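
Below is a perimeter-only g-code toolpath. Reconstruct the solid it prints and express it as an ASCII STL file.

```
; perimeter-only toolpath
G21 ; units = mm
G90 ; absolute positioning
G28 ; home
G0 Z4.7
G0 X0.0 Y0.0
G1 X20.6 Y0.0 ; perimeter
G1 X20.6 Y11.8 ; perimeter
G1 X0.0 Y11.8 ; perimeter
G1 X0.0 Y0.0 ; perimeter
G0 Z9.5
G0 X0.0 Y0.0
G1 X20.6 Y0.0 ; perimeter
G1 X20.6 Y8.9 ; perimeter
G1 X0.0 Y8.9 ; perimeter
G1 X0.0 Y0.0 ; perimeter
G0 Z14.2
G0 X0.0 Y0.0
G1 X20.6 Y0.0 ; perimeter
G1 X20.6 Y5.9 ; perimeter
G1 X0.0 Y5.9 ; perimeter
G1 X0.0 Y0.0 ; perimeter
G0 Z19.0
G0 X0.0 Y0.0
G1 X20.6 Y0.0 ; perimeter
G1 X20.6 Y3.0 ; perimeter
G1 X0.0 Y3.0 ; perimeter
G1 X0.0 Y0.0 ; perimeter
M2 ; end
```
solid part
  facet normal 0.0000 0.0000 -1.0000
    outer loop
      vertex 20.6 14.8 0.0
      vertex 20.6 0.0 0.0
      vertex 0.0 0.0 0.0
    endloop
  endfacet
  facet normal 0.0000 0.0000 -1.0000
    outer loop
      vertex 0.0 14.8 0.0
      vertex 20.6 14.8 0.0
      vertex 0.0 0.0 0.0
    endloop
  endfacet
  facet normal 0.0000 -1.0000 0.0000
    outer loop
      vertex 0.0 0.0 0.0
      vertex 20.6 0.0 0.0
      vertex 20.6 0.0 23.7
    endloop
  endfacet
  facet normal 0.0000 -1.0000 0.0000
    outer loop
      vertex 0.0 0.0 0.0
      vertex 20.6 0.0 23.7
      vertex 0.0 0.0 23.7
    endloop
  endfacet
  facet normal 0.0000 0.8482 0.5297
    outer loop
      vertex 0.0 0.0 23.7
      vertex 20.6 0.0 23.7
      vertex 20.6 14.8 0.0
    endloop
  endfacet
  facet normal 0.0000 0.8482 0.5297
    outer loop
      vertex 0.0 0.0 23.7
      vertex 20.6 14.8 0.0
      vertex 0.0 14.8 0.0
    endloop
  endfacet
  facet normal -1.0000 0.0000 0.0000
    outer loop
      vertex 0.0 0.0 23.7
      vertex 0.0 14.8 0.0
      vertex 0.0 0.0 0.0
    endloop
  endfacet
  facet normal 1.0000 0.0000 0.0000
    outer loop
      vertex 20.6 0.0 0.0
      vertex 20.6 14.8 0.0
      vertex 20.6 0.0 23.7
    endloop
  endfacet
endsolid part

The G0 Z moves step by Δz≈4.7 mm. The G1 loops shrink linearly with z, so the solid tapers from its base footprint up to z≈23.7. Closing with a flat bottom cap and the tapered top and triangulating gives 8 facets — a wedge (ramp): 20.6 × 14.8 mm base, rising to 23.7 mm along the y=0 edge and sloping linearly to z=0 at y=14.8.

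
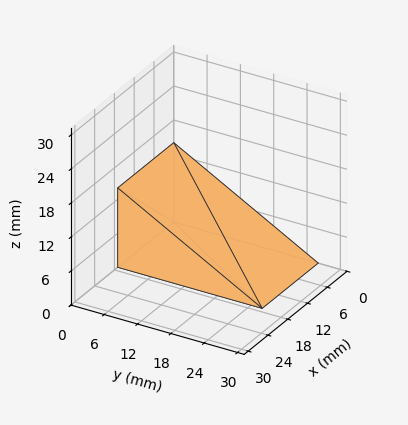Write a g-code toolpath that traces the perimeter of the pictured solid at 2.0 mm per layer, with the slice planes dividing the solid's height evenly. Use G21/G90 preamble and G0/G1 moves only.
Reading the render: the shape is a wedge (ramp): 17 × 26 mm base, rising to 14 mm along the y=0 edge and sloping linearly to z=0 at y=26 (dimensions read to the nearest mm from the axis ticks). For the g-code, the solid's height is divided into equal slices at the stated Δz and each level perimeter traced with G1 moves after a G0 lift.

; perimeter-only toolpath
G21 ; units = mm
G90 ; absolute positioning
G28 ; home
; layer 1
G0 Z2.0
G0 X0.0 Y0.0
G1 X17.0 Y0.0
G1 X17.0 Y22.3
G1 X0.0 Y22.3
G1 X0.0 Y0.0
; layer 2
G0 Z4.0
G0 X0.0 Y0.0
G1 X17.0 Y0.0
G1 X17.0 Y18.6
G1 X0.0 Y18.6
G1 X0.0 Y0.0
; layer 3
G0 Z6.0
G0 X0.0 Y0.0
G1 X17.0 Y0.0
G1 X17.0 Y14.9
G1 X0.0 Y14.9
G1 X0.0 Y0.0
; layer 4
G0 Z8.0
G0 X0.0 Y0.0
G1 X17.0 Y0.0
G1 X17.0 Y11.1
G1 X0.0 Y11.1
G1 X0.0 Y0.0
; layer 5
G0 Z10.0
G0 X0.0 Y0.0
G1 X17.0 Y0.0
G1 X17.0 Y7.4
G1 X0.0 Y7.4
G1 X0.0 Y0.0
; layer 6
G0 Z12.0
G0 X0.0 Y0.0
G1 X17.0 Y0.0
G1 X17.0 Y3.7
G1 X0.0 Y3.7
G1 X0.0 Y0.0
M2 ; end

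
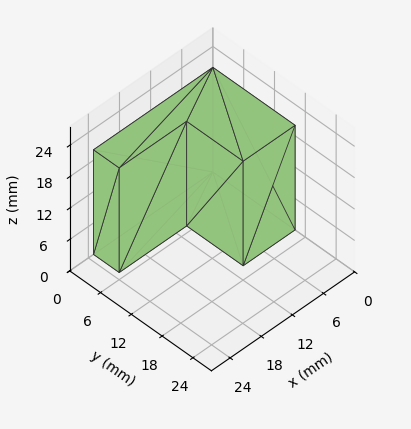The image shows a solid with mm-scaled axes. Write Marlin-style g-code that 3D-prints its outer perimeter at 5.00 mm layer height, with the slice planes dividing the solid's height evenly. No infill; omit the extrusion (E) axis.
Reading the render: the shape is an L-shaped prism: outer 23 × 16 mm, arm thicknesses ≈ 5 mm (horizontal) and 10 mm (vertical), extruded 20 mm in z (dimensions read to the nearest mm from the axis ticks). For the g-code, the solid's height is divided into equal slices at the stated Δz and each level perimeter traced with G1 moves after a G0 lift.

; perimeter-only toolpath
G21 ; units = mm
G90 ; absolute positioning
G28 ; home
; layer 1
G0 Z5.00
G0 X0.00 Y0.00
G1 X23.00 Y0.00
G1 X23.00 Y5.00
G1 X10.00 Y5.00
G1 X10.00 Y16.00
G1 X0.00 Y16.00
G1 X0.00 Y0.00
; layer 2
G0 Z10.00
G0 X0.00 Y0.00
G1 X23.00 Y0.00
G1 X23.00 Y5.00
G1 X10.00 Y5.00
G1 X10.00 Y16.00
G1 X0.00 Y16.00
G1 X0.00 Y0.00
; layer 3
G0 Z15.00
G0 X0.00 Y0.00
G1 X23.00 Y0.00
G1 X23.00 Y5.00
G1 X10.00 Y5.00
G1 X10.00 Y16.00
G1 X0.00 Y16.00
G1 X0.00 Y0.00
; layer 4
G0 Z20.00
G0 X0.00 Y0.00
G1 X23.00 Y0.00
G1 X23.00 Y5.00
G1 X10.00 Y5.00
G1 X10.00 Y16.00
G1 X0.00 Y16.00
G1 X0.00 Y0.00
M2 ; end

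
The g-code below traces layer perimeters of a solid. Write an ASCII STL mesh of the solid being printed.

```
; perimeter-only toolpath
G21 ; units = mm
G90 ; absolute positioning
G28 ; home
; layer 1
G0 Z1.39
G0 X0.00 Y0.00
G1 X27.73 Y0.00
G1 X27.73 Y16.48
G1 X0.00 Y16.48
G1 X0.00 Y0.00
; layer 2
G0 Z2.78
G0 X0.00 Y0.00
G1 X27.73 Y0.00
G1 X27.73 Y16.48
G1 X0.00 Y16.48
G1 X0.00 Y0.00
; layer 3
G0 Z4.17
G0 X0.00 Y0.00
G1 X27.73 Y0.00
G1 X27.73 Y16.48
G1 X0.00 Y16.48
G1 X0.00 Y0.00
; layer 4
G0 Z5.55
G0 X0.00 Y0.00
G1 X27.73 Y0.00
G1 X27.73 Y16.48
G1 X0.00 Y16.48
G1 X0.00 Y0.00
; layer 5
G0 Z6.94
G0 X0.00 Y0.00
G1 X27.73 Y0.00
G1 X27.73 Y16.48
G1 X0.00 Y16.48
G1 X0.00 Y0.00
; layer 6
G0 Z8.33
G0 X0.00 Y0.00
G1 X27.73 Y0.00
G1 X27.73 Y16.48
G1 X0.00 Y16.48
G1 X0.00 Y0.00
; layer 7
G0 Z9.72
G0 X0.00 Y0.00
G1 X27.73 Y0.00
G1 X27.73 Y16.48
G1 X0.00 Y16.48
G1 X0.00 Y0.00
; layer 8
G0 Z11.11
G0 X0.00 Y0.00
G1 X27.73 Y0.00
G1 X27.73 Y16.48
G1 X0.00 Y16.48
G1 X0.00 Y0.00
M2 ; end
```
solid part
  facet normal 0.0000 0.0000 -1.0000
    outer loop
      vertex 27.73 16.48 0.00
      vertex 27.73 0.00 0.00
      vertex 0.00 0.00 0.00
    endloop
  endfacet
  facet normal 0.0000 0.0000 -1.0000
    outer loop
      vertex 0.00 16.48 0.00
      vertex 27.73 16.48 0.00
      vertex 0.00 0.00 0.00
    endloop
  endfacet
  facet normal 0.0000 0.0000 1.0000
    outer loop
      vertex 0.00 0.00 11.11
      vertex 27.73 0.00 11.11
      vertex 27.73 16.48 11.11
    endloop
  endfacet
  facet normal 0.0000 0.0000 1.0000
    outer loop
      vertex 0.00 0.00 11.11
      vertex 27.73 16.48 11.11
      vertex 0.00 16.48 11.11
    endloop
  endfacet
  facet normal 0.0000 -1.0000 0.0000
    outer loop
      vertex 0.00 0.00 0.00
      vertex 27.73 0.00 0.00
      vertex 27.73 0.00 11.11
    endloop
  endfacet
  facet normal 0.0000 -1.0000 0.0000
    outer loop
      vertex 0.00 0.00 0.00
      vertex 27.73 0.00 11.11
      vertex 0.00 0.00 11.11
    endloop
  endfacet
  facet normal 0.0000 1.0000 0.0000
    outer loop
      vertex 27.73 16.48 11.11
      vertex 27.73 16.48 0.00
      vertex 0.00 16.48 0.00
    endloop
  endfacet
  facet normal 0.0000 1.0000 0.0000
    outer loop
      vertex 0.00 16.48 11.11
      vertex 27.73 16.48 11.11
      vertex 0.00 16.48 0.00
    endloop
  endfacet
  facet normal -1.0000 0.0000 0.0000
    outer loop
      vertex 0.00 16.48 11.11
      vertex 0.00 16.48 0.00
      vertex 0.00 0.00 0.00
    endloop
  endfacet
  facet normal -1.0000 0.0000 0.0000
    outer loop
      vertex 0.00 0.00 11.11
      vertex 0.00 16.48 11.11
      vertex 0.00 0.00 0.00
    endloop
  endfacet
  facet normal 1.0000 0.0000 0.0000
    outer loop
      vertex 27.73 0.00 0.00
      vertex 27.73 16.48 0.00
      vertex 27.73 16.48 11.11
    endloop
  endfacet
  facet normal 1.0000 0.0000 0.0000
    outer loop
      vertex 27.73 0.00 0.00
      vertex 27.73 16.48 11.11
      vertex 27.73 0.00 11.11
    endloop
  endfacet
endsolid part

The G0 Z moves step by Δz≈1.39 mm. Every layer's G1 loop is the same polygon, so the solid is a straight extrusion of it from z=0 to z≈11.1. Closing with flat bottom and top caps and triangulating gives 12 facets — a rectangular box, roughly 27.7 × 16.5 mm footprint and 11.1 mm tall.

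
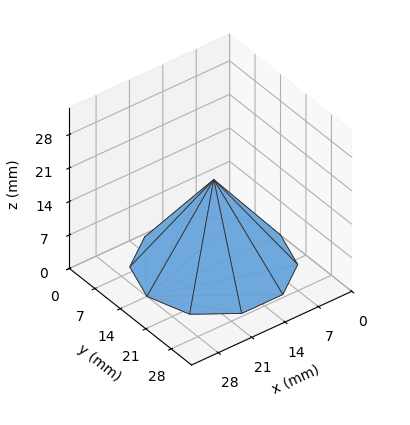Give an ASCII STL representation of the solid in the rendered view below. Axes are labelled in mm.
Reading the render: the shape is a regular 10-sided pyramid, base circumscribed radius ≈ 14 mm, apex at z ≈ 18 mm (dimensions read to the nearest mm from the axis ticks). For the STL, each face is triangulated and given an outward normal.

solid part
  facet normal 0.0000 0.0000 -1.0000
    outer loop
      vertex 18.326 27.315 0.000
      vertex 25.326 22.229 0.000
      vertex 28.000 14.000 0.000
    endloop
  endfacet
  facet normal 0.0000 0.0000 -1.0000
    outer loop
      vertex 9.674 27.315 0.000
      vertex 18.326 27.315 0.000
      vertex 28.000 14.000 0.000
    endloop
  endfacet
  facet normal 0.0000 0.0000 -1.0000
    outer loop
      vertex 2.674 22.229 0.000
      vertex 9.674 27.315 0.000
      vertex 28.000 14.000 0.000
    endloop
  endfacet
  facet normal 0.0000 0.0000 -1.0000
    outer loop
      vertex 0.000 14.000 0.000
      vertex 2.674 22.229 0.000
      vertex 28.000 14.000 0.000
    endloop
  endfacet
  facet normal 0.0000 0.0000 -1.0000
    outer loop
      vertex 2.674 5.771 0.000
      vertex 0.000 14.000 0.000
      vertex 28.000 14.000 0.000
    endloop
  endfacet
  facet normal 0.0000 0.0000 -1.0000
    outer loop
      vertex 9.674 0.685 0.000
      vertex 2.674 5.771 0.000
      vertex 28.000 14.000 0.000
    endloop
  endfacet
  facet normal 0.0000 0.0000 -1.0000
    outer loop
      vertex 18.326 0.685 0.000
      vertex 9.674 0.685 0.000
      vertex 28.000 14.000 0.000
    endloop
  endfacet
  facet normal 0.0000 0.0000 -1.0000
    outer loop
      vertex 25.326 5.771 0.000
      vertex 18.326 0.685 0.000
      vertex 28.000 14.000 0.000
    endloop
  endfacet
  facet normal 0.7646 0.2485 0.5947
    outer loop
      vertex 28.000 14.000 0.000
      vertex 25.326 22.229 0.000
      vertex 14.000 14.000 18.000
    endloop
  endfacet
  facet normal 0.4726 0.6504 0.5947
    outer loop
      vertex 25.326 22.229 0.000
      vertex 18.326 27.315 0.000
      vertex 14.000 14.000 18.000
    endloop
  endfacet
  facet normal 0.0000 0.8039 0.5947
    outer loop
      vertex 18.326 27.315 0.000
      vertex 9.674 27.315 0.000
      vertex 14.000 14.000 18.000
    endloop
  endfacet
  facet normal -0.4726 0.6504 0.5947
    outer loop
      vertex 9.674 27.315 0.000
      vertex 2.674 22.229 0.000
      vertex 14.000 14.000 18.000
    endloop
  endfacet
  facet normal -0.7646 0.2485 0.5947
    outer loop
      vertex 2.674 22.229 0.000
      vertex 0.000 14.000 0.000
      vertex 14.000 14.000 18.000
    endloop
  endfacet
  facet normal -0.7646 -0.2485 0.5947
    outer loop
      vertex 0.000 14.000 0.000
      vertex 2.674 5.771 0.000
      vertex 14.000 14.000 18.000
    endloop
  endfacet
  facet normal -0.4726 -0.6504 0.5947
    outer loop
      vertex 2.674 5.771 0.000
      vertex 9.674 0.685 0.000
      vertex 14.000 14.000 18.000
    endloop
  endfacet
  facet normal 0.0000 -0.8039 0.5947
    outer loop
      vertex 9.674 0.685 0.000
      vertex 18.326 0.685 0.000
      vertex 14.000 14.000 18.000
    endloop
  endfacet
  facet normal 0.4726 -0.6504 0.5947
    outer loop
      vertex 18.326 0.685 0.000
      vertex 25.326 5.771 0.000
      vertex 14.000 14.000 18.000
    endloop
  endfacet
  facet normal 0.7646 -0.2485 0.5947
    outer loop
      vertex 25.326 5.771 0.000
      vertex 28.000 14.000 0.000
      vertex 14.000 14.000 18.000
    endloop
  endfacet
endsolid part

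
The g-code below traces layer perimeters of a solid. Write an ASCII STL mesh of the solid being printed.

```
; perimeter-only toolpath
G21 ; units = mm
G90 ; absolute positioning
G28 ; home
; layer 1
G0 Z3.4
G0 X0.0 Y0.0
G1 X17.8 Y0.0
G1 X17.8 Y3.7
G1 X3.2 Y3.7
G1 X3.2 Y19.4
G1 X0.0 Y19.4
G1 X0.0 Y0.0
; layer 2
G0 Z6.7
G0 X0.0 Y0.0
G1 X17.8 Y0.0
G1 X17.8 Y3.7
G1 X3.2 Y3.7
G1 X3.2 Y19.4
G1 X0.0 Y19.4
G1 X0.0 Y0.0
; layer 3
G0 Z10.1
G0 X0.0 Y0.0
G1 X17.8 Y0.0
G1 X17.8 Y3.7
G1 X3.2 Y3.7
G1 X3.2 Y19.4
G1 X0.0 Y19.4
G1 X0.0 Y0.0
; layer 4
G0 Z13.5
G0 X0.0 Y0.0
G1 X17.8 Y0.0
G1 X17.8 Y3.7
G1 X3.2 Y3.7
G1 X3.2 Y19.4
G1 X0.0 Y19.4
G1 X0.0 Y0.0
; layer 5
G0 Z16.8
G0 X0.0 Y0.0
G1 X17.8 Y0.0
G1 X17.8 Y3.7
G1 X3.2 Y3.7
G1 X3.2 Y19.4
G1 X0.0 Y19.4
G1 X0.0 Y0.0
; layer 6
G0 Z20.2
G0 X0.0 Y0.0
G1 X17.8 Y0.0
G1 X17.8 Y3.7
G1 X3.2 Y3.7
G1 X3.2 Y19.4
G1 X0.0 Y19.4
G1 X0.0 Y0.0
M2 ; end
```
solid part
  facet normal 0.0000 0.0000 -1.0000
    outer loop
      vertex 17.8 3.7 0.0
      vertex 17.8 0.0 0.0
      vertex 0.0 0.0 0.0
    endloop
  endfacet
  facet normal 0.0000 0.0000 -1.0000
    outer loop
      vertex 3.2 3.7 0.0
      vertex 17.8 3.7 0.0
      vertex 0.0 0.0 0.0
    endloop
  endfacet
  facet normal 0.0000 0.0000 -1.0000
    outer loop
      vertex 3.2 19.4 0.0
      vertex 3.2 3.7 0.0
      vertex 0.0 0.0 0.0
    endloop
  endfacet
  facet normal 0.0000 0.0000 -1.0000
    outer loop
      vertex 0.0 19.4 0.0
      vertex 3.2 19.4 0.0
      vertex 0.0 0.0 0.0
    endloop
  endfacet
  facet normal 0.0000 0.0000 1.0000
    outer loop
      vertex 0.0 0.0 20.2
      vertex 17.8 0.0 20.2
      vertex 17.8 3.7 20.2
    endloop
  endfacet
  facet normal 0.0000 0.0000 1.0000
    outer loop
      vertex 0.0 0.0 20.2
      vertex 17.8 3.7 20.2
      vertex 3.2 3.7 20.2
    endloop
  endfacet
  facet normal 0.0000 0.0000 1.0000
    outer loop
      vertex 0.0 0.0 20.2
      vertex 3.2 3.7 20.2
      vertex 3.2 19.4 20.2
    endloop
  endfacet
  facet normal 0.0000 0.0000 1.0000
    outer loop
      vertex 0.0 0.0 20.2
      vertex 3.2 19.4 20.2
      vertex 0.0 19.4 20.2
    endloop
  endfacet
  facet normal 0.0000 -1.0000 0.0000
    outer loop
      vertex 0.0 0.0 0.0
      vertex 17.8 0.0 0.0
      vertex 17.8 0.0 20.2
    endloop
  endfacet
  facet normal 0.0000 -1.0000 0.0000
    outer loop
      vertex 0.0 0.0 0.0
      vertex 17.8 0.0 20.2
      vertex 0.0 0.0 20.2
    endloop
  endfacet
  facet normal 1.0000 0.0000 0.0000
    outer loop
      vertex 17.8 0.0 0.0
      vertex 17.8 3.7 0.0
      vertex 17.8 3.7 20.2
    endloop
  endfacet
  facet normal 1.0000 0.0000 0.0000
    outer loop
      vertex 17.8 0.0 0.0
      vertex 17.8 3.7 20.2
      vertex 17.8 0.0 20.2
    endloop
  endfacet
  facet normal 0.0000 1.0000 0.0000
    outer loop
      vertex 17.8 3.7 0.0
      vertex 3.2 3.7 0.0
      vertex 3.2 3.7 20.2
    endloop
  endfacet
  facet normal 0.0000 1.0000 0.0000
    outer loop
      vertex 17.8 3.7 0.0
      vertex 3.2 3.7 20.2
      vertex 17.8 3.7 20.2
    endloop
  endfacet
  facet normal 1.0000 0.0000 0.0000
    outer loop
      vertex 3.2 3.7 0.0
      vertex 3.2 19.4 0.0
      vertex 3.2 19.4 20.2
    endloop
  endfacet
  facet normal 1.0000 0.0000 0.0000
    outer loop
      vertex 3.2 3.7 0.0
      vertex 3.2 19.4 20.2
      vertex 3.2 3.7 20.2
    endloop
  endfacet
  facet normal 0.0000 1.0000 0.0000
    outer loop
      vertex 3.2 19.4 0.0
      vertex 0.0 19.4 0.0
      vertex 0.0 19.4 20.2
    endloop
  endfacet
  facet normal 0.0000 1.0000 0.0000
    outer loop
      vertex 3.2 19.4 0.0
      vertex 0.0 19.4 20.2
      vertex 3.2 19.4 20.2
    endloop
  endfacet
  facet normal -1.0000 0.0000 0.0000
    outer loop
      vertex 0.0 19.4 0.0
      vertex 0.0 0.0 0.0
      vertex 0.0 0.0 20.2
    endloop
  endfacet
  facet normal -1.0000 0.0000 0.0000
    outer loop
      vertex 0.0 19.4 0.0
      vertex 0.0 0.0 20.2
      vertex 0.0 19.4 20.2
    endloop
  endfacet
endsolid part

The G0 Z moves step by Δz≈3.4 mm. Every layer's G1 loop is the same polygon, so the solid is a straight extrusion of it from z=0 to z≈20.2. Closing with flat bottom and top caps and triangulating gives 20 facets — an L-shaped prism: outer 17.8 × 19.4 mm, arm thicknesses ≈ 3.7 mm (horizontal) and 3.2 mm (vertical), extruded 20.2 mm in z.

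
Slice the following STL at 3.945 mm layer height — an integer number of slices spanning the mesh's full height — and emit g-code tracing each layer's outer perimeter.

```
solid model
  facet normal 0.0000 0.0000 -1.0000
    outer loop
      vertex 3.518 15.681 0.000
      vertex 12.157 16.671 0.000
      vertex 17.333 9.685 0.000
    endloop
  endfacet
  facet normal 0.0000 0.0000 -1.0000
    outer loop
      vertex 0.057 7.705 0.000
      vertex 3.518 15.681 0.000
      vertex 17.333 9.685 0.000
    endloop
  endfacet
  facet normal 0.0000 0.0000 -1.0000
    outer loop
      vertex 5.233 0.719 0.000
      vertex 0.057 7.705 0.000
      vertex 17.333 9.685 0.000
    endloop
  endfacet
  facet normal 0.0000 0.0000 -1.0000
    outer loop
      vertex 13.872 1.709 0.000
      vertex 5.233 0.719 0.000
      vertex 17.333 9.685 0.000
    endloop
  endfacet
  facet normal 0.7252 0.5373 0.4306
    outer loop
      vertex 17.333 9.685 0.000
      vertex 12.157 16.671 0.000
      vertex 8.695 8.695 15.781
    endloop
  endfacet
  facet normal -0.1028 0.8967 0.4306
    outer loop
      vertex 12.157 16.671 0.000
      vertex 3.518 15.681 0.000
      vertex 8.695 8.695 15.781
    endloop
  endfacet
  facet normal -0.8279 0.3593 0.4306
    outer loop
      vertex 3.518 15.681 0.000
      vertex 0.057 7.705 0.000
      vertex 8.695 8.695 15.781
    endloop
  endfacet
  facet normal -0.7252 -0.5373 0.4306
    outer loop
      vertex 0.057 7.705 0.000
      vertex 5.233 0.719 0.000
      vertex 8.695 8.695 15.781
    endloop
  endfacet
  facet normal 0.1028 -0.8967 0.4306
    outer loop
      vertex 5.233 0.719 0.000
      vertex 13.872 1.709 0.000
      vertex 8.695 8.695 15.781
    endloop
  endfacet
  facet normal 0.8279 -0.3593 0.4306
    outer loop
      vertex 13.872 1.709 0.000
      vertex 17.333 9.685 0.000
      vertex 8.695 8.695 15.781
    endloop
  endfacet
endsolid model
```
; perimeter-only toolpath
G21 ; units = mm
G90 ; absolute positioning
G28 ; home
; layer 1
G0 Z3.945
G0 X15.173 Y9.438
G1 X11.292 Y14.677
G1 X4.812 Y13.934
G1 X2.216 Y7.953
G1 X6.098 Y2.713
G1 X12.578 Y3.456
G1 X15.173 Y9.438
; layer 2
G0 Z7.891
G0 X13.014 Y9.190
G1 X10.426 Y12.683
G1 X6.107 Y12.188
G1 X4.376 Y8.200
G1 X6.964 Y4.707
G1 X11.284 Y5.202
G1 X13.014 Y9.190
; layer 3
G0 Z11.836
G0 X10.854 Y8.943
G1 X9.561 Y10.689
G1 X7.401 Y10.441
G1 X6.535 Y8.447
G1 X7.830 Y6.701
G1 X9.989 Y6.949
G1 X10.854 Y8.943
M2 ; end

The solid is a regular 6-sided pyramid, base circumscribed radius ≈ 8.7 mm, apex at z ≈ 15.8 mm. Slicing at Δz = 3.945 mm — 4 equal slices spanning the solid's height, so layer i sits at z = i·h/4 — gives 3 non-empty perimeters. Each is a 6-segment closed polygon; G0 lifts to the layer z and rapids to the start vertex, then G1 traces the edges. The cross-section shrinks linearly with z (the slice at the apex is degenerate and omitted).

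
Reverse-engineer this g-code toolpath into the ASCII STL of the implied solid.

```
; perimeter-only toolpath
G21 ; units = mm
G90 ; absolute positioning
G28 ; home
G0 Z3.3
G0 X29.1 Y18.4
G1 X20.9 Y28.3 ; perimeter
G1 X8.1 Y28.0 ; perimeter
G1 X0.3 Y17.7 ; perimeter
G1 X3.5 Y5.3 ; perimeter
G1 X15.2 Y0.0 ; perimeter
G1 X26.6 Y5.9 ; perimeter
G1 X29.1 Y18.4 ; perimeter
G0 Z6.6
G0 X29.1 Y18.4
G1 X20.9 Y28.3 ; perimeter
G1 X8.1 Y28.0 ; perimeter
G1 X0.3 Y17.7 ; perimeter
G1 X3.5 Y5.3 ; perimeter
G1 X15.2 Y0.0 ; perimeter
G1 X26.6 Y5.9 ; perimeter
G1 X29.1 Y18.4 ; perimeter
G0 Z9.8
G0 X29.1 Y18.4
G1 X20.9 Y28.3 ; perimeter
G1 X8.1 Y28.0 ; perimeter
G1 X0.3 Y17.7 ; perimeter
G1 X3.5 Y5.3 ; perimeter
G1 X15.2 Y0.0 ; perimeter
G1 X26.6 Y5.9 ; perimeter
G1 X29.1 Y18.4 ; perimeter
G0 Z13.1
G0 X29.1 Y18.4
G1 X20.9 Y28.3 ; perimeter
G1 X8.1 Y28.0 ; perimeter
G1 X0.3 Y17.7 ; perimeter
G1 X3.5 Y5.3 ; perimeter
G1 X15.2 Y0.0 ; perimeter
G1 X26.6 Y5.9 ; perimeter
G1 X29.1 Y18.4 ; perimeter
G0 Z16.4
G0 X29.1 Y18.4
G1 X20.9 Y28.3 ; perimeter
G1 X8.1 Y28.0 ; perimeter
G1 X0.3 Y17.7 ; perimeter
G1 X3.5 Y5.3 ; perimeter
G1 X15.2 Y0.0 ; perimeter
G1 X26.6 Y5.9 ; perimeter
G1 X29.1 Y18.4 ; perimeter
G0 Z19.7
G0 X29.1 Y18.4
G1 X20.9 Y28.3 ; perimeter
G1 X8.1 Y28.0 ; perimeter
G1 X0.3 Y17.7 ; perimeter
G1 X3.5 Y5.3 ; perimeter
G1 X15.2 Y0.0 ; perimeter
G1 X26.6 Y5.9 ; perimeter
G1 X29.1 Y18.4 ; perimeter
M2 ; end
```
solid part
  facet normal 0.0000 0.0000 -1.0000
    outer loop
      vertex 8.1 28.0 0.0
      vertex 20.9 28.3 0.0
      vertex 29.1 18.4 0.0
    endloop
  endfacet
  facet normal 0.0000 0.0000 -1.0000
    outer loop
      vertex 0.3 17.7 0.0
      vertex 8.1 28.0 0.0
      vertex 29.1 18.4 0.0
    endloop
  endfacet
  facet normal 0.0000 0.0000 -1.0000
    outer loop
      vertex 3.5 5.3 0.0
      vertex 0.3 17.7 0.0
      vertex 29.1 18.4 0.0
    endloop
  endfacet
  facet normal 0.0000 0.0000 -1.0000
    outer loop
      vertex 15.2 0.0 0.0
      vertex 3.5 5.3 0.0
      vertex 29.1 18.4 0.0
    endloop
  endfacet
  facet normal 0.0000 0.0000 -1.0000
    outer loop
      vertex 26.6 5.9 0.0
      vertex 15.2 0.0 0.0
      vertex 29.1 18.4 0.0
    endloop
  endfacet
  facet normal 0.0000 0.0000 1.0000
    outer loop
      vertex 29.1 18.4 19.7
      vertex 20.9 28.3 19.7
      vertex 8.1 28.0 19.7
    endloop
  endfacet
  facet normal 0.0000 0.0000 1.0000
    outer loop
      vertex 29.1 18.4 19.7
      vertex 8.1 28.0 19.7
      vertex 0.3 17.7 19.7
    endloop
  endfacet
  facet normal 0.0000 0.0000 1.0000
    outer loop
      vertex 29.1 18.4 19.7
      vertex 0.3 17.7 19.7
      vertex 3.5 5.3 19.7
    endloop
  endfacet
  facet normal 0.0000 0.0000 1.0000
    outer loop
      vertex 29.1 18.4 19.7
      vertex 3.5 5.3 19.7
      vertex 15.2 0.0 19.7
    endloop
  endfacet
  facet normal 0.0000 0.0000 1.0000
    outer loop
      vertex 29.1 18.4 19.7
      vertex 15.2 0.0 19.7
      vertex 26.6 5.9 19.7
    endloop
  endfacet
  facet normal 0.7701 0.6379 0.0000
    outer loop
      vertex 29.1 18.4 0.0
      vertex 20.9 28.3 0.0
      vertex 20.9 28.3 19.7
    endloop
  endfacet
  facet normal 0.7701 0.6379 0.0000
    outer loop
      vertex 29.1 18.4 0.0
      vertex 20.9 28.3 19.7
      vertex 29.1 18.4 19.7
    endloop
  endfacet
  facet normal -0.0234 0.9997 0.0000
    outer loop
      vertex 20.9 28.3 0.0
      vertex 8.1 28.0 0.0
      vertex 8.1 28.0 19.7
    endloop
  endfacet
  facet normal -0.0234 0.9997 0.0000
    outer loop
      vertex 20.9 28.3 0.0
      vertex 8.1 28.0 19.7
      vertex 20.9 28.3 19.7
    endloop
  endfacet
  facet normal -0.7972 0.6037 0.0000
    outer loop
      vertex 8.1 28.0 0.0
      vertex 0.3 17.7 0.0
      vertex 0.3 17.7 19.7
    endloop
  endfacet
  facet normal -0.7972 0.6037 0.0000
    outer loop
      vertex 8.1 28.0 0.0
      vertex 0.3 17.7 19.7
      vertex 8.1 28.0 19.7
    endloop
  endfacet
  facet normal -0.9683 -0.2499 0.0000
    outer loop
      vertex 0.3 17.7 0.0
      vertex 3.5 5.3 0.0
      vertex 3.5 5.3 19.7
    endloop
  endfacet
  facet normal -0.9683 -0.2499 0.0000
    outer loop
      vertex 0.3 17.7 0.0
      vertex 3.5 5.3 19.7
      vertex 0.3 17.7 19.7
    endloop
  endfacet
  facet normal -0.4126 -0.9109 0.0000
    outer loop
      vertex 3.5 5.3 0.0
      vertex 15.2 0.0 0.0
      vertex 15.2 0.0 19.7
    endloop
  endfacet
  facet normal -0.4126 -0.9109 0.0000
    outer loop
      vertex 3.5 5.3 0.0
      vertex 15.2 0.0 19.7
      vertex 3.5 5.3 19.7
    endloop
  endfacet
  facet normal 0.4596 -0.8881 0.0000
    outer loop
      vertex 15.2 0.0 0.0
      vertex 26.6 5.9 0.0
      vertex 26.6 5.9 19.7
    endloop
  endfacet
  facet normal 0.4596 -0.8881 0.0000
    outer loop
      vertex 15.2 0.0 0.0
      vertex 26.6 5.9 19.7
      vertex 15.2 0.0 19.7
    endloop
  endfacet
  facet normal 0.9806 -0.1961 0.0000
    outer loop
      vertex 26.6 5.9 0.0
      vertex 29.1 18.4 0.0
      vertex 29.1 18.4 19.7
    endloop
  endfacet
  facet normal 0.9806 -0.1961 0.0000
    outer loop
      vertex 26.6 5.9 0.0
      vertex 29.1 18.4 19.7
      vertex 26.6 5.9 19.7
    endloop
  endfacet
endsolid part

The G0 Z moves step by Δz≈3.3 mm. Every layer's G1 loop is the same polygon, so the solid is a straight extrusion of it from z=0 to z≈19.7. Closing with flat bottom and top caps and triangulating gives 24 facets — a regular 7-sided prism (a cylinder approximated with 7 flat sides), circumscribed radius ≈ 14.8 mm, height ≈ 19.7 mm.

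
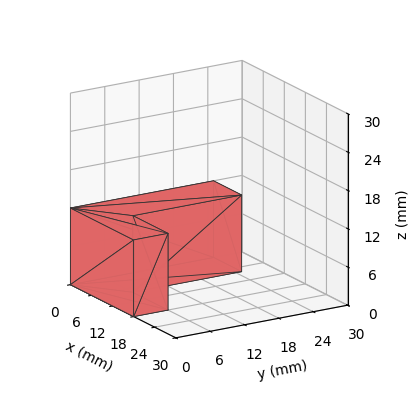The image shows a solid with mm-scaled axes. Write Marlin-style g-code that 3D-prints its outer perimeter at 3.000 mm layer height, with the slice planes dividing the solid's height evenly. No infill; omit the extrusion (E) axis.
Reading the render: the shape is an L-shaped prism: outer 18 × 25 mm, arm thicknesses ≈ 6 mm (horizontal) and 8 mm (vertical), extruded 12 mm in z (dimensions read to the nearest mm from the axis ticks). For the g-code, the solid's height is divided into equal slices at the stated Δz and each level perimeter traced with G1 moves after a G0 lift.

; perimeter-only toolpath
G21 ; units = mm
G90 ; absolute positioning
G28 ; home
; layer 1
G0 Z3.000
G0 X0.000 Y0.000
G1 X18.000 Y0.000
G1 X18.000 Y6.000
G1 X8.000 Y6.000
G1 X8.000 Y25.000
G1 X0.000 Y25.000
G1 X0.000 Y0.000
; layer 2
G0 Z6.000
G0 X0.000 Y0.000
G1 X18.000 Y0.000
G1 X18.000 Y6.000
G1 X8.000 Y6.000
G1 X8.000 Y25.000
G1 X0.000 Y25.000
G1 X0.000 Y0.000
; layer 3
G0 Z9.000
G0 X0.000 Y0.000
G1 X18.000 Y0.000
G1 X18.000 Y6.000
G1 X8.000 Y6.000
G1 X8.000 Y25.000
G1 X0.000 Y25.000
G1 X0.000 Y0.000
; layer 4
G0 Z12.000
G0 X0.000 Y0.000
G1 X18.000 Y0.000
G1 X18.000 Y6.000
G1 X8.000 Y6.000
G1 X8.000 Y25.000
G1 X0.000 Y25.000
G1 X0.000 Y0.000
M2 ; end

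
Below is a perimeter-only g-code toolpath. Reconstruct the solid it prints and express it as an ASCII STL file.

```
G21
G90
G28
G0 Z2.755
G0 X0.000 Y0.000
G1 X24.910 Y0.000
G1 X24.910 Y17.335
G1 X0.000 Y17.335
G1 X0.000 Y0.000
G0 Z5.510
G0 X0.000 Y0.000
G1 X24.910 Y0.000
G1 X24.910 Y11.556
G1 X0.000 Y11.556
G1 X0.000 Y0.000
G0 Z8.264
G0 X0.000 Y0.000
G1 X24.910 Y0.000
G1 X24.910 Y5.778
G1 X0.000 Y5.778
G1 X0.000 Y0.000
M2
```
solid part
  facet normal 0.0000 0.0000 -1.0000
    outer loop
      vertex 24.910 23.113 0.000
      vertex 24.910 0.000 0.000
      vertex 0.000 0.000 0.000
    endloop
  endfacet
  facet normal 0.0000 0.0000 -1.0000
    outer loop
      vertex 0.000 23.113 0.000
      vertex 24.910 23.113 0.000
      vertex 0.000 0.000 0.000
    endloop
  endfacet
  facet normal 0.0000 -1.0000 0.0000
    outer loop
      vertex 0.000 0.000 0.000
      vertex 24.910 0.000 0.000
      vertex 24.910 0.000 11.019
    endloop
  endfacet
  facet normal 0.0000 -1.0000 0.0000
    outer loop
      vertex 0.000 0.000 0.000
      vertex 24.910 0.000 11.019
      vertex 0.000 0.000 11.019
    endloop
  endfacet
  facet normal 0.0000 0.4303 0.9027
    outer loop
      vertex 0.000 0.000 11.019
      vertex 24.910 0.000 11.019
      vertex 24.910 23.113 0.000
    endloop
  endfacet
  facet normal 0.0000 0.4303 0.9027
    outer loop
      vertex 0.000 0.000 11.019
      vertex 24.910 23.113 0.000
      vertex 0.000 23.113 0.000
    endloop
  endfacet
  facet normal -1.0000 0.0000 0.0000
    outer loop
      vertex 0.000 0.000 11.019
      vertex 0.000 23.113 0.000
      vertex 0.000 0.000 0.000
    endloop
  endfacet
  facet normal 1.0000 0.0000 0.0000
    outer loop
      vertex 24.910 0.000 0.000
      vertex 24.910 23.113 0.000
      vertex 24.910 0.000 11.019
    endloop
  endfacet
endsolid part

The G0 Z moves step by Δz≈2.755 mm. The G1 loops shrink linearly with z, so the solid tapers from its base footprint up to z≈11. Closing with a flat bottom cap and the tapered top and triangulating gives 8 facets — a wedge (ramp): 24.9 × 23.1 mm base, rising to 11 mm along the y=0 edge and sloping linearly to z=0 at y=23.1.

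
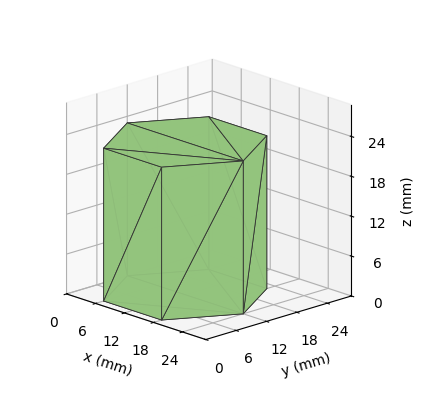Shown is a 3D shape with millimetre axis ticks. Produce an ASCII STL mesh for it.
Reading the render: the shape is a regular 6-sided prism (a cylinder approximated with 6 flat sides), circumscribed radius ≈ 12 mm, height ≈ 23 mm (dimensions read to the nearest mm from the axis ticks). For the STL, each face is triangulated and given an outward normal.

solid part
  facet normal 0.0000 0.0000 -1.0000
    outer loop
      vertex 6.000 22.392 0.000
      vertex 18.000 22.392 0.000
      vertex 24.000 12.000 0.000
    endloop
  endfacet
  facet normal 0.0000 0.0000 -1.0000
    outer loop
      vertex 0.000 12.000 0.000
      vertex 6.000 22.392 0.000
      vertex 24.000 12.000 0.000
    endloop
  endfacet
  facet normal 0.0000 0.0000 -1.0000
    outer loop
      vertex 6.000 1.608 0.000
      vertex 0.000 12.000 0.000
      vertex 24.000 12.000 0.000
    endloop
  endfacet
  facet normal 0.0000 0.0000 -1.0000
    outer loop
      vertex 18.000 1.608 0.000
      vertex 6.000 1.608 0.000
      vertex 24.000 12.000 0.000
    endloop
  endfacet
  facet normal 0.0000 0.0000 1.0000
    outer loop
      vertex 24.000 12.000 23.000
      vertex 18.000 22.392 23.000
      vertex 6.000 22.392 23.000
    endloop
  endfacet
  facet normal 0.0000 0.0000 1.0000
    outer loop
      vertex 24.000 12.000 23.000
      vertex 6.000 22.392 23.000
      vertex 0.000 12.000 23.000
    endloop
  endfacet
  facet normal 0.0000 0.0000 1.0000
    outer loop
      vertex 24.000 12.000 23.000
      vertex 0.000 12.000 23.000
      vertex 6.000 1.608 23.000
    endloop
  endfacet
  facet normal 0.0000 0.0000 1.0000
    outer loop
      vertex 24.000 12.000 23.000
      vertex 6.000 1.608 23.000
      vertex 18.000 1.608 23.000
    endloop
  endfacet
  facet normal 0.8660 0.5000 0.0000
    outer loop
      vertex 24.000 12.000 0.000
      vertex 18.000 22.392 0.000
      vertex 18.000 22.392 23.000
    endloop
  endfacet
  facet normal 0.8660 0.5000 0.0000
    outer loop
      vertex 24.000 12.000 0.000
      vertex 18.000 22.392 23.000
      vertex 24.000 12.000 23.000
    endloop
  endfacet
  facet normal 0.0000 1.0000 0.0000
    outer loop
      vertex 18.000 22.392 0.000
      vertex 6.000 22.392 0.000
      vertex 6.000 22.392 23.000
    endloop
  endfacet
  facet normal 0.0000 1.0000 0.0000
    outer loop
      vertex 18.000 22.392 0.000
      vertex 6.000 22.392 23.000
      vertex 18.000 22.392 23.000
    endloop
  endfacet
  facet normal -0.8660 0.5000 0.0000
    outer loop
      vertex 6.000 22.392 0.000
      vertex 0.000 12.000 0.000
      vertex 0.000 12.000 23.000
    endloop
  endfacet
  facet normal -0.8660 0.5000 0.0000
    outer loop
      vertex 6.000 22.392 0.000
      vertex 0.000 12.000 23.000
      vertex 6.000 22.392 23.000
    endloop
  endfacet
  facet normal -0.8660 -0.5000 0.0000
    outer loop
      vertex 0.000 12.000 0.000
      vertex 6.000 1.608 0.000
      vertex 6.000 1.608 23.000
    endloop
  endfacet
  facet normal -0.8660 -0.5000 0.0000
    outer loop
      vertex 0.000 12.000 0.000
      vertex 6.000 1.608 23.000
      vertex 0.000 12.000 23.000
    endloop
  endfacet
  facet normal 0.0000 -1.0000 0.0000
    outer loop
      vertex 6.000 1.608 0.000
      vertex 18.000 1.608 0.000
      vertex 18.000 1.608 23.000
    endloop
  endfacet
  facet normal 0.0000 -1.0000 0.0000
    outer loop
      vertex 6.000 1.608 0.000
      vertex 18.000 1.608 23.000
      vertex 6.000 1.608 23.000
    endloop
  endfacet
  facet normal 0.8660 -0.5000 0.0000
    outer loop
      vertex 18.000 1.608 0.000
      vertex 24.000 12.000 0.000
      vertex 24.000 12.000 23.000
    endloop
  endfacet
  facet normal 0.8660 -0.5000 0.0000
    outer loop
      vertex 18.000 1.608 0.000
      vertex 24.000 12.000 23.000
      vertex 18.000 1.608 23.000
    endloop
  endfacet
endsolid part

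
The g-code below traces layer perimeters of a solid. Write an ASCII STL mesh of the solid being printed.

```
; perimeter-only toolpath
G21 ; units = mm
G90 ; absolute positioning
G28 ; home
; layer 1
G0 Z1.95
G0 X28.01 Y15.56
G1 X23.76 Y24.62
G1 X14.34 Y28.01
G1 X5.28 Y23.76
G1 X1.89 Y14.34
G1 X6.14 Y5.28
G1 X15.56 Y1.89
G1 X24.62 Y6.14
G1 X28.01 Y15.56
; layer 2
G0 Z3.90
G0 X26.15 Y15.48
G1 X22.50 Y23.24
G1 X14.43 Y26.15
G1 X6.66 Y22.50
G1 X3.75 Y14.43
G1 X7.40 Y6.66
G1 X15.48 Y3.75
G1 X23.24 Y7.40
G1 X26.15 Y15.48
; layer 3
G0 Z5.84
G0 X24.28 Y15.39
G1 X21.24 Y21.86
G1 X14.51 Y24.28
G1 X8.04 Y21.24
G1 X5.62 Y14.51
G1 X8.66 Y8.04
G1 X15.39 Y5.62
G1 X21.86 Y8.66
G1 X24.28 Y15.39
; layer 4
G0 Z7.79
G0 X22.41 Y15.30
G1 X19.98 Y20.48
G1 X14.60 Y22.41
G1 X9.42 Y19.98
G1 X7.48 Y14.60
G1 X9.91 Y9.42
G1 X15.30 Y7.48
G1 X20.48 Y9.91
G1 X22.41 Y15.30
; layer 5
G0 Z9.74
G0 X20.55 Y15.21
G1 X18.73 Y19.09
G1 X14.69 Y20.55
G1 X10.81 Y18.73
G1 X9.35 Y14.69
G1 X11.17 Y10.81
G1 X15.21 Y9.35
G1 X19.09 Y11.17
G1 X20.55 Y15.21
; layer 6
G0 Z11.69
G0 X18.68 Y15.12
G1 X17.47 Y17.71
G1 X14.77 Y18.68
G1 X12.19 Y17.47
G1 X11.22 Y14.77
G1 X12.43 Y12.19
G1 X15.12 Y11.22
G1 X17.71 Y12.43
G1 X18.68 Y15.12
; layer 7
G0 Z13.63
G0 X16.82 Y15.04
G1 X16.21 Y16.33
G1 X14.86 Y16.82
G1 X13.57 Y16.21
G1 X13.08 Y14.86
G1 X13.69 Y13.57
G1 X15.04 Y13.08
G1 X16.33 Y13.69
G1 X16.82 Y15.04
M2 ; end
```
solid part
  facet normal 0.0000 0.0000 -1.0000
    outer loop
      vertex 14.25 29.88 0.00
      vertex 25.02 26.00 0.00
      vertex 29.88 15.65 0.00
    endloop
  endfacet
  facet normal 0.0000 0.0000 -1.0000
    outer loop
      vertex 3.90 25.02 0.00
      vertex 14.25 29.88 0.00
      vertex 29.88 15.65 0.00
    endloop
  endfacet
  facet normal 0.0000 0.0000 -1.0000
    outer loop
      vertex 0.02 14.25 0.00
      vertex 3.90 25.02 0.00
      vertex 29.88 15.65 0.00
    endloop
  endfacet
  facet normal 0.0000 0.0000 -1.0000
    outer loop
      vertex 4.88 3.90 0.00
      vertex 0.02 14.25 0.00
      vertex 29.88 15.65 0.00
    endloop
  endfacet
  facet normal 0.0000 0.0000 -1.0000
    outer loop
      vertex 15.65 0.02 0.00
      vertex 4.88 3.90 0.00
      vertex 29.88 15.65 0.00
    endloop
  endfacet
  facet normal 0.0000 0.0000 -1.0000
    outer loop
      vertex 26.00 4.88 0.00
      vertex 15.65 0.02 0.00
      vertex 29.88 15.65 0.00
    endloop
  endfacet
  facet normal 0.6773 0.3181 0.6634
    outer loop
      vertex 29.88 15.65 0.00
      vertex 25.02 26.00 0.00
      vertex 14.95 14.95 15.58
    endloop
  endfacet
  facet normal 0.2536 0.7041 0.6633
    outer loop
      vertex 25.02 26.00 0.00
      vertex 14.25 29.88 0.00
      vertex 14.95 14.95 15.58
    endloop
  endfacet
  facet normal -0.3181 0.6773 0.6634
    outer loop
      vertex 14.25 29.88 0.00
      vertex 3.90 25.02 0.00
      vertex 14.95 14.95 15.58
    endloop
  endfacet
  facet normal -0.7041 0.2536 0.6633
    outer loop
      vertex 3.90 25.02 0.00
      vertex 0.02 14.25 0.00
      vertex 14.95 14.95 15.58
    endloop
  endfacet
  facet normal -0.6773 -0.3181 0.6634
    outer loop
      vertex 0.02 14.25 0.00
      vertex 4.88 3.90 0.00
      vertex 14.95 14.95 15.58
    endloop
  endfacet
  facet normal -0.2536 -0.7041 0.6633
    outer loop
      vertex 4.88 3.90 0.00
      vertex 15.65 0.02 0.00
      vertex 14.95 14.95 15.58
    endloop
  endfacet
  facet normal 0.3181 -0.6773 0.6634
    outer loop
      vertex 15.65 0.02 0.00
      vertex 26.00 4.88 0.00
      vertex 14.95 14.95 15.58
    endloop
  endfacet
  facet normal 0.7041 -0.2536 0.6633
    outer loop
      vertex 26.00 4.88 0.00
      vertex 29.88 15.65 0.00
      vertex 14.95 14.95 15.58
    endloop
  endfacet
endsolid part

The G0 Z moves step by Δz≈1.95 mm. The G1 loops shrink linearly with z, so the solid tapers from its base footprint up to z≈15.6. Closing with a flat bottom cap and the tapered top and triangulating gives 14 facets — a regular 8-sided pyramid, base circumscribed radius ≈ 14.9 mm, apex at z ≈ 15.6 mm.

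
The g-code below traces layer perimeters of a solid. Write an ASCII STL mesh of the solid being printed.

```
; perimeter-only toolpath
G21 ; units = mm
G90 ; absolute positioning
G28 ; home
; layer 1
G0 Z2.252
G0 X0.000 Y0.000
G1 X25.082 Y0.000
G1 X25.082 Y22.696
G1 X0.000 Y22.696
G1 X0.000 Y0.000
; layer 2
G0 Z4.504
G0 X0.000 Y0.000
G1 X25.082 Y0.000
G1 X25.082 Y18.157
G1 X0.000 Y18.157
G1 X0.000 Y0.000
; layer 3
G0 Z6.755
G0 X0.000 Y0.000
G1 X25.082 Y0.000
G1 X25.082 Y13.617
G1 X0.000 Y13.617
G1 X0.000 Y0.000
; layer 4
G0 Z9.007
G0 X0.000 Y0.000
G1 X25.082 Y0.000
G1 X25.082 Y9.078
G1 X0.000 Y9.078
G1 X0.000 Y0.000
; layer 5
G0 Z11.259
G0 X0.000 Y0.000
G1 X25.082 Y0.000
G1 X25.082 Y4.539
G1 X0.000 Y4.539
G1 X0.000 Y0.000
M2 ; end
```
solid part
  facet normal 0.0000 0.0000 -1.0000
    outer loop
      vertex 25.082 27.235 0.000
      vertex 25.082 0.000 0.000
      vertex 0.000 0.000 0.000
    endloop
  endfacet
  facet normal 0.0000 0.0000 -1.0000
    outer loop
      vertex 0.000 27.235 0.000
      vertex 25.082 27.235 0.000
      vertex 0.000 0.000 0.000
    endloop
  endfacet
  facet normal 0.0000 -1.0000 0.0000
    outer loop
      vertex 0.000 0.000 0.000
      vertex 25.082 0.000 0.000
      vertex 25.082 0.000 13.511
    endloop
  endfacet
  facet normal 0.0000 -1.0000 0.0000
    outer loop
      vertex 0.000 0.000 0.000
      vertex 25.082 0.000 13.511
      vertex 0.000 0.000 13.511
    endloop
  endfacet
  facet normal 0.0000 0.4444 0.8958
    outer loop
      vertex 0.000 0.000 13.511
      vertex 25.082 0.000 13.511
      vertex 25.082 27.235 0.000
    endloop
  endfacet
  facet normal 0.0000 0.4444 0.8958
    outer loop
      vertex 0.000 0.000 13.511
      vertex 25.082 27.235 0.000
      vertex 0.000 27.235 0.000
    endloop
  endfacet
  facet normal -1.0000 0.0000 0.0000
    outer loop
      vertex 0.000 0.000 13.511
      vertex 0.000 27.235 0.000
      vertex 0.000 0.000 0.000
    endloop
  endfacet
  facet normal 1.0000 0.0000 0.0000
    outer loop
      vertex 25.082 0.000 0.000
      vertex 25.082 27.235 0.000
      vertex 25.082 0.000 13.511
    endloop
  endfacet
endsolid part

The G0 Z moves step by Δz≈2.252 mm. The G1 loops shrink linearly with z, so the solid tapers from its base footprint up to z≈13.5. Closing with a flat bottom cap and the tapered top and triangulating gives 8 facets — a wedge (ramp): 25.1 × 27.2 mm base, rising to 13.5 mm along the y=0 edge and sloping linearly to z=0 at y=27.2.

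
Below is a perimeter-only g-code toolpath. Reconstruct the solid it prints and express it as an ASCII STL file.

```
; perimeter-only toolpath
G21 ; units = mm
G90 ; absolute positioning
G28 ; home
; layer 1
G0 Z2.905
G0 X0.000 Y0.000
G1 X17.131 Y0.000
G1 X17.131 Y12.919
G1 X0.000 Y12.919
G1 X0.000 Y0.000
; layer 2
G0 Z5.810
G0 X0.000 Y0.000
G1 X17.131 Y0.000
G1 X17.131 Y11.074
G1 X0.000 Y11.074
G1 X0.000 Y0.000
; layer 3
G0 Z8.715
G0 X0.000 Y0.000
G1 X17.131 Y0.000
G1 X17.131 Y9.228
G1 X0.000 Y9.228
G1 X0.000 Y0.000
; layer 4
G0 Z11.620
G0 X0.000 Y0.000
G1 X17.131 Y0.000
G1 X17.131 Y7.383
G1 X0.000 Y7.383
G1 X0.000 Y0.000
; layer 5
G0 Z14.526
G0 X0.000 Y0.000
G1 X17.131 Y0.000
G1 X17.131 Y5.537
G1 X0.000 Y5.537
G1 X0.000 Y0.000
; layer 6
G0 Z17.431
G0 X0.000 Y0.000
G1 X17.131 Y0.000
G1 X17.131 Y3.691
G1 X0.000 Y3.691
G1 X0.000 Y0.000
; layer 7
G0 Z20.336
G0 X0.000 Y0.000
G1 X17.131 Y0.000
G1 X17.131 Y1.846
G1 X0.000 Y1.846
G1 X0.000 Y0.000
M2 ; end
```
solid part
  facet normal 0.0000 0.0000 -1.0000
    outer loop
      vertex 17.131 14.765 0.000
      vertex 17.131 0.000 0.000
      vertex 0.000 0.000 0.000
    endloop
  endfacet
  facet normal 0.0000 0.0000 -1.0000
    outer loop
      vertex 0.000 14.765 0.000
      vertex 17.131 14.765 0.000
      vertex 0.000 0.000 0.000
    endloop
  endfacet
  facet normal 0.0000 -1.0000 0.0000
    outer loop
      vertex 0.000 0.000 0.000
      vertex 17.131 0.000 0.000
      vertex 17.131 0.000 23.241
    endloop
  endfacet
  facet normal 0.0000 -1.0000 0.0000
    outer loop
      vertex 0.000 0.000 0.000
      vertex 17.131 0.000 23.241
      vertex 0.000 0.000 23.241
    endloop
  endfacet
  facet normal 0.0000 0.8441 0.5362
    outer loop
      vertex 0.000 0.000 23.241
      vertex 17.131 0.000 23.241
      vertex 17.131 14.765 0.000
    endloop
  endfacet
  facet normal 0.0000 0.8441 0.5362
    outer loop
      vertex 0.000 0.000 23.241
      vertex 17.131 14.765 0.000
      vertex 0.000 14.765 0.000
    endloop
  endfacet
  facet normal -1.0000 0.0000 0.0000
    outer loop
      vertex 0.000 0.000 23.241
      vertex 0.000 14.765 0.000
      vertex 0.000 0.000 0.000
    endloop
  endfacet
  facet normal 1.0000 0.0000 0.0000
    outer loop
      vertex 17.131 0.000 0.000
      vertex 17.131 14.765 0.000
      vertex 17.131 0.000 23.241
    endloop
  endfacet
endsolid part

The G0 Z moves step by Δz≈2.905 mm. The G1 loops shrink linearly with z, so the solid tapers from its base footprint up to z≈23.2. Closing with a flat bottom cap and the tapered top and triangulating gives 8 facets — a wedge (ramp): 17.1 × 14.8 mm base, rising to 23.2 mm along the y=0 edge and sloping linearly to z=0 at y=14.8.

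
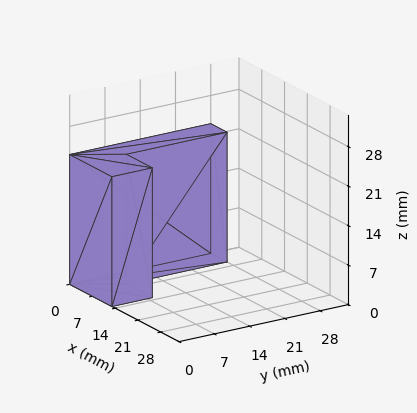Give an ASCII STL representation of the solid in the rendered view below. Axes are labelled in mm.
Reading the render: the shape is an L-shaped prism: outer 13 × 28 mm, arm thicknesses ≈ 8 mm (horizontal) and 5 mm (vertical), extruded 23 mm in z (dimensions read to the nearest mm from the axis ticks). For the STL, each face is triangulated and given an outward normal.

solid part
  facet normal 0.0000 0.0000 -1.0000
    outer loop
      vertex 13.000 8.000 0.000
      vertex 13.000 0.000 0.000
      vertex 0.000 0.000 0.000
    endloop
  endfacet
  facet normal 0.0000 0.0000 -1.0000
    outer loop
      vertex 5.000 8.000 0.000
      vertex 13.000 8.000 0.000
      vertex 0.000 0.000 0.000
    endloop
  endfacet
  facet normal 0.0000 0.0000 -1.0000
    outer loop
      vertex 5.000 28.000 0.000
      vertex 5.000 8.000 0.000
      vertex 0.000 0.000 0.000
    endloop
  endfacet
  facet normal 0.0000 0.0000 -1.0000
    outer loop
      vertex 0.000 28.000 0.000
      vertex 5.000 28.000 0.000
      vertex 0.000 0.000 0.000
    endloop
  endfacet
  facet normal 0.0000 0.0000 1.0000
    outer loop
      vertex 0.000 0.000 23.000
      vertex 13.000 0.000 23.000
      vertex 13.000 8.000 23.000
    endloop
  endfacet
  facet normal 0.0000 0.0000 1.0000
    outer loop
      vertex 0.000 0.000 23.000
      vertex 13.000 8.000 23.000
      vertex 5.000 8.000 23.000
    endloop
  endfacet
  facet normal 0.0000 0.0000 1.0000
    outer loop
      vertex 0.000 0.000 23.000
      vertex 5.000 8.000 23.000
      vertex 5.000 28.000 23.000
    endloop
  endfacet
  facet normal 0.0000 0.0000 1.0000
    outer loop
      vertex 0.000 0.000 23.000
      vertex 5.000 28.000 23.000
      vertex 0.000 28.000 23.000
    endloop
  endfacet
  facet normal 0.0000 -1.0000 0.0000
    outer loop
      vertex 0.000 0.000 0.000
      vertex 13.000 0.000 0.000
      vertex 13.000 0.000 23.000
    endloop
  endfacet
  facet normal 0.0000 -1.0000 0.0000
    outer loop
      vertex 0.000 0.000 0.000
      vertex 13.000 0.000 23.000
      vertex 0.000 0.000 23.000
    endloop
  endfacet
  facet normal 1.0000 0.0000 0.0000
    outer loop
      vertex 13.000 0.000 0.000
      vertex 13.000 8.000 0.000
      vertex 13.000 8.000 23.000
    endloop
  endfacet
  facet normal 1.0000 0.0000 0.0000
    outer loop
      vertex 13.000 0.000 0.000
      vertex 13.000 8.000 23.000
      vertex 13.000 0.000 23.000
    endloop
  endfacet
  facet normal 0.0000 1.0000 0.0000
    outer loop
      vertex 13.000 8.000 0.000
      vertex 5.000 8.000 0.000
      vertex 5.000 8.000 23.000
    endloop
  endfacet
  facet normal 0.0000 1.0000 0.0000
    outer loop
      vertex 13.000 8.000 0.000
      vertex 5.000 8.000 23.000
      vertex 13.000 8.000 23.000
    endloop
  endfacet
  facet normal 1.0000 0.0000 0.0000
    outer loop
      vertex 5.000 8.000 0.000
      vertex 5.000 28.000 0.000
      vertex 5.000 28.000 23.000
    endloop
  endfacet
  facet normal 1.0000 0.0000 0.0000
    outer loop
      vertex 5.000 8.000 0.000
      vertex 5.000 28.000 23.000
      vertex 5.000 8.000 23.000
    endloop
  endfacet
  facet normal 0.0000 1.0000 0.0000
    outer loop
      vertex 5.000 28.000 0.000
      vertex 0.000 28.000 0.000
      vertex 0.000 28.000 23.000
    endloop
  endfacet
  facet normal 0.0000 1.0000 0.0000
    outer loop
      vertex 5.000 28.000 0.000
      vertex 0.000 28.000 23.000
      vertex 5.000 28.000 23.000
    endloop
  endfacet
  facet normal -1.0000 0.0000 0.0000
    outer loop
      vertex 0.000 28.000 0.000
      vertex 0.000 0.000 0.000
      vertex 0.000 0.000 23.000
    endloop
  endfacet
  facet normal -1.0000 0.0000 0.0000
    outer loop
      vertex 0.000 28.000 0.000
      vertex 0.000 0.000 23.000
      vertex 0.000 28.000 23.000
    endloop
  endfacet
endsolid part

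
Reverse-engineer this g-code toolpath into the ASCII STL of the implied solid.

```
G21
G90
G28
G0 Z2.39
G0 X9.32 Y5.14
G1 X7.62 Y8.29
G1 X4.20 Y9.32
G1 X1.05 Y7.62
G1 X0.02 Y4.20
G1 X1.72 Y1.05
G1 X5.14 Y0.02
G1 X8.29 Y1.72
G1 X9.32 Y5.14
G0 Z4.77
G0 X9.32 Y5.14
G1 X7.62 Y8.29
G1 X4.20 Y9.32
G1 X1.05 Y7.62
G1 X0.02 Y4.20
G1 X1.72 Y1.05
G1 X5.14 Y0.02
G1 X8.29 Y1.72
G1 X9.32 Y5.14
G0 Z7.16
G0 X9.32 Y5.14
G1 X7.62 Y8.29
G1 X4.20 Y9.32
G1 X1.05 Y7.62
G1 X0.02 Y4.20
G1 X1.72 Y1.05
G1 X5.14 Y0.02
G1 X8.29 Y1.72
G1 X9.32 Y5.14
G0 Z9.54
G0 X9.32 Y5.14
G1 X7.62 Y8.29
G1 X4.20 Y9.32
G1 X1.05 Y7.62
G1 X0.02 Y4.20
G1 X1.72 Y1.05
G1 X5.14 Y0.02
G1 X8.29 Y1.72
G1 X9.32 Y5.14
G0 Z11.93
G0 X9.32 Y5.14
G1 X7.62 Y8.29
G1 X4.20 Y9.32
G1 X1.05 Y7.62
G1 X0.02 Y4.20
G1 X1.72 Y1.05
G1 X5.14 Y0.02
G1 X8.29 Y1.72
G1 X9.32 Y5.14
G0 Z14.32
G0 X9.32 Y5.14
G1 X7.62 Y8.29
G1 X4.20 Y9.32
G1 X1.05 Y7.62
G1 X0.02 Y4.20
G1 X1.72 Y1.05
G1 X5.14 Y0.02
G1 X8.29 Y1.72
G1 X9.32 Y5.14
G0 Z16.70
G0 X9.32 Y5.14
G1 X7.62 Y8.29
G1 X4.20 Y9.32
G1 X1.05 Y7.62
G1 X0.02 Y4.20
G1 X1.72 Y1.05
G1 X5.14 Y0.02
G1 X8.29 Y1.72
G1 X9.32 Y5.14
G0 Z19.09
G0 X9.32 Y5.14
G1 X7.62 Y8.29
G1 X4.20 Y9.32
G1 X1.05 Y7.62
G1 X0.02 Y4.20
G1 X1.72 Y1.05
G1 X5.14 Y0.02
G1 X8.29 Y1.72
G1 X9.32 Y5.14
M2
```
solid part
  facet normal 0.0000 0.0000 -1.0000
    outer loop
      vertex 4.20 9.32 0.00
      vertex 7.62 8.29 0.00
      vertex 9.32 5.14 0.00
    endloop
  endfacet
  facet normal 0.0000 0.0000 -1.0000
    outer loop
      vertex 1.05 7.62 0.00
      vertex 4.20 9.32 0.00
      vertex 9.32 5.14 0.00
    endloop
  endfacet
  facet normal 0.0000 0.0000 -1.0000
    outer loop
      vertex 0.02 4.20 0.00
      vertex 1.05 7.62 0.00
      vertex 9.32 5.14 0.00
    endloop
  endfacet
  facet normal 0.0000 0.0000 -1.0000
    outer loop
      vertex 1.72 1.05 0.00
      vertex 0.02 4.20 0.00
      vertex 9.32 5.14 0.00
    endloop
  endfacet
  facet normal 0.0000 0.0000 -1.0000
    outer loop
      vertex 5.14 0.02 0.00
      vertex 1.72 1.05 0.00
      vertex 9.32 5.14 0.00
    endloop
  endfacet
  facet normal 0.0000 0.0000 -1.0000
    outer loop
      vertex 8.29 1.72 0.00
      vertex 5.14 0.02 0.00
      vertex 9.32 5.14 0.00
    endloop
  endfacet
  facet normal 0.0000 0.0000 1.0000
    outer loop
      vertex 9.32 5.14 19.09
      vertex 7.62 8.29 19.09
      vertex 4.20 9.32 19.09
    endloop
  endfacet
  facet normal 0.0000 0.0000 1.0000
    outer loop
      vertex 9.32 5.14 19.09
      vertex 4.20 9.32 19.09
      vertex 1.05 7.62 19.09
    endloop
  endfacet
  facet normal 0.0000 0.0000 1.0000
    outer loop
      vertex 9.32 5.14 19.09
      vertex 1.05 7.62 19.09
      vertex 0.02 4.20 19.09
    endloop
  endfacet
  facet normal 0.0000 0.0000 1.0000
    outer loop
      vertex 9.32 5.14 19.09
      vertex 0.02 4.20 19.09
      vertex 1.72 1.05 19.09
    endloop
  endfacet
  facet normal 0.0000 0.0000 1.0000
    outer loop
      vertex 9.32 5.14 19.09
      vertex 1.72 1.05 19.09
      vertex 5.14 0.02 19.09
    endloop
  endfacet
  facet normal 0.0000 0.0000 1.0000
    outer loop
      vertex 9.32 5.14 19.09
      vertex 5.14 0.02 19.09
      vertex 8.29 1.72 19.09
    endloop
  endfacet
  facet normal 0.8800 0.4749 0.0000
    outer loop
      vertex 9.32 5.14 0.00
      vertex 7.62 8.29 0.00
      vertex 7.62 8.29 19.09
    endloop
  endfacet
  facet normal 0.8800 0.4749 0.0000
    outer loop
      vertex 9.32 5.14 0.00
      vertex 7.62 8.29 19.09
      vertex 9.32 5.14 19.09
    endloop
  endfacet
  facet normal 0.2884 0.9575 0.0000
    outer loop
      vertex 7.62 8.29 0.00
      vertex 4.20 9.32 0.00
      vertex 4.20 9.32 19.09
    endloop
  endfacet
  facet normal 0.2884 0.9575 0.0000
    outer loop
      vertex 7.62 8.29 0.00
      vertex 4.20 9.32 19.09
      vertex 7.62 8.29 19.09
    endloop
  endfacet
  facet normal -0.4749 0.8800 0.0000
    outer loop
      vertex 4.20 9.32 0.00
      vertex 1.05 7.62 0.00
      vertex 1.05 7.62 19.09
    endloop
  endfacet
  facet normal -0.4749 0.8800 0.0000
    outer loop
      vertex 4.20 9.32 0.00
      vertex 1.05 7.62 19.09
      vertex 4.20 9.32 19.09
    endloop
  endfacet
  facet normal -0.9575 0.2884 0.0000
    outer loop
      vertex 1.05 7.62 0.00
      vertex 0.02 4.20 0.00
      vertex 0.02 4.20 19.09
    endloop
  endfacet
  facet normal -0.9575 0.2884 0.0000
    outer loop
      vertex 1.05 7.62 0.00
      vertex 0.02 4.20 19.09
      vertex 1.05 7.62 19.09
    endloop
  endfacet
  facet normal -0.8800 -0.4749 0.0000
    outer loop
      vertex 0.02 4.20 0.00
      vertex 1.72 1.05 0.00
      vertex 1.72 1.05 19.09
    endloop
  endfacet
  facet normal -0.8800 -0.4749 0.0000
    outer loop
      vertex 0.02 4.20 0.00
      vertex 1.72 1.05 19.09
      vertex 0.02 4.20 19.09
    endloop
  endfacet
  facet normal -0.2884 -0.9575 0.0000
    outer loop
      vertex 1.72 1.05 0.00
      vertex 5.14 0.02 0.00
      vertex 5.14 0.02 19.09
    endloop
  endfacet
  facet normal -0.2884 -0.9575 0.0000
    outer loop
      vertex 1.72 1.05 0.00
      vertex 5.14 0.02 19.09
      vertex 1.72 1.05 19.09
    endloop
  endfacet
  facet normal 0.4749 -0.8800 0.0000
    outer loop
      vertex 5.14 0.02 0.00
      vertex 8.29 1.72 0.00
      vertex 8.29 1.72 19.09
    endloop
  endfacet
  facet normal 0.4749 -0.8800 0.0000
    outer loop
      vertex 5.14 0.02 0.00
      vertex 8.29 1.72 19.09
      vertex 5.14 0.02 19.09
    endloop
  endfacet
  facet normal 0.9575 -0.2884 0.0000
    outer loop
      vertex 8.29 1.72 0.00
      vertex 9.32 5.14 0.00
      vertex 9.32 5.14 19.09
    endloop
  endfacet
  facet normal 0.9575 -0.2884 0.0000
    outer loop
      vertex 8.29 1.72 0.00
      vertex 9.32 5.14 19.09
      vertex 8.29 1.72 19.09
    endloop
  endfacet
endsolid part

The G0 Z moves step by Δz≈2.39 mm. Every layer's G1 loop is the same polygon, so the solid is a straight extrusion of it from z=0 to z≈19.1. Closing with flat bottom and top caps and triangulating gives 28 facets — a regular 8-sided prism (a cylinder approximated with 8 flat sides), circumscribed radius ≈ 4.67 mm, height ≈ 19.1 mm.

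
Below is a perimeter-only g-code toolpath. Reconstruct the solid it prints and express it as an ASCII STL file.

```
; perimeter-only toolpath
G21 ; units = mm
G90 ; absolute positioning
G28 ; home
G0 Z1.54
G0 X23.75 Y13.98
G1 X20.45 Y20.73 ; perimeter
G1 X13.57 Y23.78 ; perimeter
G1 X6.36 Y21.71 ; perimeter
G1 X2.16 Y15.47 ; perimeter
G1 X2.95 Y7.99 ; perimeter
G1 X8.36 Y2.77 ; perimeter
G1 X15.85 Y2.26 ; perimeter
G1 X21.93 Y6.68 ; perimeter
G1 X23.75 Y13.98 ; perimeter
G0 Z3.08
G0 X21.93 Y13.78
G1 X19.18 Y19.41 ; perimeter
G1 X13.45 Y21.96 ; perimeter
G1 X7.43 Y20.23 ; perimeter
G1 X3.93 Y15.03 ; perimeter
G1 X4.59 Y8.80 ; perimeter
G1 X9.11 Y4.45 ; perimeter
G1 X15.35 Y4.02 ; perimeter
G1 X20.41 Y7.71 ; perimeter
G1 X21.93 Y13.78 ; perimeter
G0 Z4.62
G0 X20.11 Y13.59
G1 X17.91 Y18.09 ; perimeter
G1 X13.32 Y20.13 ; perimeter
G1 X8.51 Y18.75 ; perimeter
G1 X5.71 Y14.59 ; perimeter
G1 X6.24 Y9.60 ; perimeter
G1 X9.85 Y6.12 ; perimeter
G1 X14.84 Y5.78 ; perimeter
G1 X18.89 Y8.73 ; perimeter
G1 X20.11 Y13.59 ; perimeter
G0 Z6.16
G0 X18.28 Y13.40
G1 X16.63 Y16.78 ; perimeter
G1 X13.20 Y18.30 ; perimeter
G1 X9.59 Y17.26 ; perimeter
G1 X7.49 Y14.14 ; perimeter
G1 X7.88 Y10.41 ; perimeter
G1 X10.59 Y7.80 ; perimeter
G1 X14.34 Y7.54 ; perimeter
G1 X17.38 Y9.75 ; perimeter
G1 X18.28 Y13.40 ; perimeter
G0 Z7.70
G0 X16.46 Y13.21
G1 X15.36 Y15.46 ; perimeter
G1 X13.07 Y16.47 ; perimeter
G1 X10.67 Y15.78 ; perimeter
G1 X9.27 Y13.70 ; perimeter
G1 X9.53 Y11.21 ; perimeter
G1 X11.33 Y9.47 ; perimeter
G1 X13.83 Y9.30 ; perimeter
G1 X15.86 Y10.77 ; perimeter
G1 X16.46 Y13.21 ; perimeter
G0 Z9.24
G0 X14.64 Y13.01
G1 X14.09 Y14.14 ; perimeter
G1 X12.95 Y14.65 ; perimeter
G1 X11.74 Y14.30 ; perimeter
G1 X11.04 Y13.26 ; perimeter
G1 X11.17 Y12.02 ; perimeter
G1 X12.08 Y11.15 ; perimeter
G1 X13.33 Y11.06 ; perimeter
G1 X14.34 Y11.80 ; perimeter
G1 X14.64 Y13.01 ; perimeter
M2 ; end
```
solid part
  facet normal 0.0000 0.0000 -1.0000
    outer loop
      vertex 13.70 25.61 0.00
      vertex 21.72 22.05 0.00
      vertex 25.57 14.17 0.00
    endloop
  endfacet
  facet normal 0.0000 0.0000 -1.0000
    outer loop
      vertex 5.28 23.19 0.00
      vertex 13.70 25.61 0.00
      vertex 25.57 14.17 0.00
    endloop
  endfacet
  facet normal 0.0000 0.0000 -1.0000
    outer loop
      vertex 0.38 15.91 0.00
      vertex 5.28 23.19 0.00
      vertex 25.57 14.17 0.00
    endloop
  endfacet
  facet normal 0.0000 0.0000 -1.0000
    outer loop
      vertex 1.30 7.19 0.00
      vertex 0.38 15.91 0.00
      vertex 25.57 14.17 0.00
    endloop
  endfacet
  facet normal 0.0000 0.0000 -1.0000
    outer loop
      vertex 7.62 1.10 0.00
      vertex 1.30 7.19 0.00
      vertex 25.57 14.17 0.00
    endloop
  endfacet
  facet normal 0.0000 0.0000 -1.0000
    outer loop
      vertex 16.36 0.50 0.00
      vertex 7.62 1.10 0.00
      vertex 25.57 14.17 0.00
    endloop
  endfacet
  facet normal 0.0000 0.0000 -1.0000
    outer loop
      vertex 23.45 5.66 0.00
      vertex 16.36 0.50 0.00
      vertex 25.57 14.17 0.00
    endloop
  endfacet
  facet normal 0.5991 0.2927 0.7452
    outer loop
      vertex 25.57 14.17 0.00
      vertex 21.72 22.05 0.00
      vertex 12.82 12.82 10.78
    endloop
  endfacet
  facet normal 0.2705 0.6095 0.7452
    outer loop
      vertex 21.72 22.05 0.00
      vertex 13.70 25.61 0.00
      vertex 12.82 12.82 10.78
    endloop
  endfacet
  facet normal -0.1842 0.6408 0.7453
    outer loop
      vertex 13.70 25.61 0.00
      vertex 5.28 23.19 0.00
      vertex 12.82 12.82 10.78
    endloop
  endfacet
  facet normal -0.5532 0.3724 0.7452
    outer loop
      vertex 5.28 23.19 0.00
      vertex 0.38 15.91 0.00
      vertex 12.82 12.82 10.78
    endloop
  endfacet
  facet normal -0.6631 -0.0700 0.7452
    outer loop
      vertex 0.38 15.91 0.00
      vertex 1.30 7.19 0.00
      vertex 12.82 12.82 10.78
    endloop
  endfacet
  facet normal -0.4627 -0.4802 0.7452
    outer loop
      vertex 1.30 7.19 0.00
      vertex 7.62 1.10 0.00
      vertex 12.82 12.82 10.78
    endloop
  endfacet
  facet normal -0.0457 -0.6652 0.7453
    outer loop
      vertex 7.62 1.10 0.00
      vertex 16.36 0.50 0.00
      vertex 12.82 12.82 10.78
    endloop
  endfacet
  facet normal 0.3924 -0.5392 0.7451
    outer loop
      vertex 16.36 0.50 0.00
      vertex 23.45 5.66 0.00
      vertex 12.82 12.82 10.78
    endloop
  endfacet
  facet normal 0.6471 -0.1612 0.7452
    outer loop
      vertex 23.45 5.66 0.00
      vertex 25.57 14.17 0.00
      vertex 12.82 12.82 10.78
    endloop
  endfacet
endsolid part

The G0 Z moves step by Δz≈1.54 mm. The G1 loops shrink linearly with z, so the solid tapers from its base footprint up to z≈10.8. Closing with a flat bottom cap and the tapered top and triangulating gives 16 facets — a regular 9-sided pyramid, base circumscribed radius ≈ 12.8 mm, apex at z ≈ 10.8 mm.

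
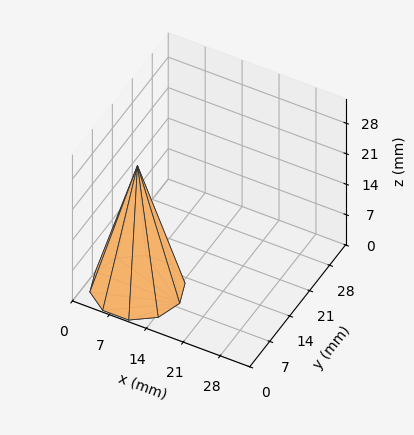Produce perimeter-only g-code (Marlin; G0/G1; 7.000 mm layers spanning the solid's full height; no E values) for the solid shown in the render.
Reading the render: the shape is a regular 10-sided pyramid, base circumscribed radius ≈ 8 mm, apex at z ≈ 28 mm (dimensions read to the nearest mm from the axis ticks). For the g-code, the solid's height is divided into equal slices at the stated Δz and each level perimeter traced with G1 moves after a G0 lift.

; perimeter-only toolpath
G21 ; units = mm
G90 ; absolute positioning
G28 ; home
; layer 1
G0 Z7.000
G0 X14.000 Y8.000
G1 X12.854 Y11.527
G1 X9.854 Y13.706
G1 X6.146 Y13.706
G1 X3.146 Y11.527
G1 X2.000 Y8.000
G1 X3.146 Y4.473
G1 X6.146 Y2.294
G1 X9.854 Y2.294
G1 X12.854 Y4.473
G1 X14.000 Y8.000
; layer 2
G0 Z14.000
G0 X12.000 Y8.000
G1 X11.236 Y10.351
G1 X9.236 Y11.804
G1 X6.764 Y11.804
G1 X4.764 Y10.351
G1 X4.000 Y8.000
G1 X4.764 Y5.649
G1 X6.764 Y4.196
G1 X9.236 Y4.196
G1 X11.236 Y5.649
G1 X12.000 Y8.000
; layer 3
G0 Z21.000
G0 X10.000 Y8.000
G1 X9.618 Y9.175
G1 X8.618 Y9.902
G1 X7.382 Y9.902
G1 X6.382 Y9.175
G1 X6.000 Y8.000
G1 X6.382 Y6.825
G1 X7.382 Y6.098
G1 X8.618 Y6.098
G1 X9.618 Y6.825
G1 X10.000 Y8.000
M2 ; end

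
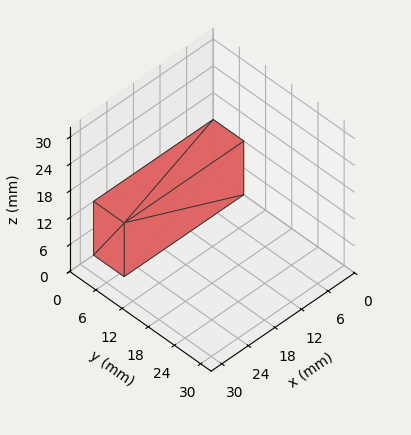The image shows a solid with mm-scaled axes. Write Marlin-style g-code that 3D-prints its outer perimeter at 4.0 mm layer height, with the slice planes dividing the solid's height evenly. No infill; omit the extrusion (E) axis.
Reading the render: the shape is a rectangular box, roughly 27 × 7 mm footprint and 12 mm tall (dimensions read to the nearest mm from the axis ticks). For the g-code, the solid's height is divided into equal slices at the stated Δz and each level perimeter traced with G1 moves after a G0 lift.

; perimeter-only toolpath
G21 ; units = mm
G90 ; absolute positioning
G28 ; home
; layer 1
G0 Z4.0
G0 X0.0 Y0.0
G1 X27.0 Y0.0
G1 X27.0 Y7.0
G1 X0.0 Y7.0
G1 X0.0 Y0.0
; layer 2
G0 Z8.0
G0 X0.0 Y0.0
G1 X27.0 Y0.0
G1 X27.0 Y7.0
G1 X0.0 Y7.0
G1 X0.0 Y0.0
; layer 3
G0 Z12.0
G0 X0.0 Y0.0
G1 X27.0 Y0.0
G1 X27.0 Y7.0
G1 X0.0 Y7.0
G1 X0.0 Y0.0
M2 ; end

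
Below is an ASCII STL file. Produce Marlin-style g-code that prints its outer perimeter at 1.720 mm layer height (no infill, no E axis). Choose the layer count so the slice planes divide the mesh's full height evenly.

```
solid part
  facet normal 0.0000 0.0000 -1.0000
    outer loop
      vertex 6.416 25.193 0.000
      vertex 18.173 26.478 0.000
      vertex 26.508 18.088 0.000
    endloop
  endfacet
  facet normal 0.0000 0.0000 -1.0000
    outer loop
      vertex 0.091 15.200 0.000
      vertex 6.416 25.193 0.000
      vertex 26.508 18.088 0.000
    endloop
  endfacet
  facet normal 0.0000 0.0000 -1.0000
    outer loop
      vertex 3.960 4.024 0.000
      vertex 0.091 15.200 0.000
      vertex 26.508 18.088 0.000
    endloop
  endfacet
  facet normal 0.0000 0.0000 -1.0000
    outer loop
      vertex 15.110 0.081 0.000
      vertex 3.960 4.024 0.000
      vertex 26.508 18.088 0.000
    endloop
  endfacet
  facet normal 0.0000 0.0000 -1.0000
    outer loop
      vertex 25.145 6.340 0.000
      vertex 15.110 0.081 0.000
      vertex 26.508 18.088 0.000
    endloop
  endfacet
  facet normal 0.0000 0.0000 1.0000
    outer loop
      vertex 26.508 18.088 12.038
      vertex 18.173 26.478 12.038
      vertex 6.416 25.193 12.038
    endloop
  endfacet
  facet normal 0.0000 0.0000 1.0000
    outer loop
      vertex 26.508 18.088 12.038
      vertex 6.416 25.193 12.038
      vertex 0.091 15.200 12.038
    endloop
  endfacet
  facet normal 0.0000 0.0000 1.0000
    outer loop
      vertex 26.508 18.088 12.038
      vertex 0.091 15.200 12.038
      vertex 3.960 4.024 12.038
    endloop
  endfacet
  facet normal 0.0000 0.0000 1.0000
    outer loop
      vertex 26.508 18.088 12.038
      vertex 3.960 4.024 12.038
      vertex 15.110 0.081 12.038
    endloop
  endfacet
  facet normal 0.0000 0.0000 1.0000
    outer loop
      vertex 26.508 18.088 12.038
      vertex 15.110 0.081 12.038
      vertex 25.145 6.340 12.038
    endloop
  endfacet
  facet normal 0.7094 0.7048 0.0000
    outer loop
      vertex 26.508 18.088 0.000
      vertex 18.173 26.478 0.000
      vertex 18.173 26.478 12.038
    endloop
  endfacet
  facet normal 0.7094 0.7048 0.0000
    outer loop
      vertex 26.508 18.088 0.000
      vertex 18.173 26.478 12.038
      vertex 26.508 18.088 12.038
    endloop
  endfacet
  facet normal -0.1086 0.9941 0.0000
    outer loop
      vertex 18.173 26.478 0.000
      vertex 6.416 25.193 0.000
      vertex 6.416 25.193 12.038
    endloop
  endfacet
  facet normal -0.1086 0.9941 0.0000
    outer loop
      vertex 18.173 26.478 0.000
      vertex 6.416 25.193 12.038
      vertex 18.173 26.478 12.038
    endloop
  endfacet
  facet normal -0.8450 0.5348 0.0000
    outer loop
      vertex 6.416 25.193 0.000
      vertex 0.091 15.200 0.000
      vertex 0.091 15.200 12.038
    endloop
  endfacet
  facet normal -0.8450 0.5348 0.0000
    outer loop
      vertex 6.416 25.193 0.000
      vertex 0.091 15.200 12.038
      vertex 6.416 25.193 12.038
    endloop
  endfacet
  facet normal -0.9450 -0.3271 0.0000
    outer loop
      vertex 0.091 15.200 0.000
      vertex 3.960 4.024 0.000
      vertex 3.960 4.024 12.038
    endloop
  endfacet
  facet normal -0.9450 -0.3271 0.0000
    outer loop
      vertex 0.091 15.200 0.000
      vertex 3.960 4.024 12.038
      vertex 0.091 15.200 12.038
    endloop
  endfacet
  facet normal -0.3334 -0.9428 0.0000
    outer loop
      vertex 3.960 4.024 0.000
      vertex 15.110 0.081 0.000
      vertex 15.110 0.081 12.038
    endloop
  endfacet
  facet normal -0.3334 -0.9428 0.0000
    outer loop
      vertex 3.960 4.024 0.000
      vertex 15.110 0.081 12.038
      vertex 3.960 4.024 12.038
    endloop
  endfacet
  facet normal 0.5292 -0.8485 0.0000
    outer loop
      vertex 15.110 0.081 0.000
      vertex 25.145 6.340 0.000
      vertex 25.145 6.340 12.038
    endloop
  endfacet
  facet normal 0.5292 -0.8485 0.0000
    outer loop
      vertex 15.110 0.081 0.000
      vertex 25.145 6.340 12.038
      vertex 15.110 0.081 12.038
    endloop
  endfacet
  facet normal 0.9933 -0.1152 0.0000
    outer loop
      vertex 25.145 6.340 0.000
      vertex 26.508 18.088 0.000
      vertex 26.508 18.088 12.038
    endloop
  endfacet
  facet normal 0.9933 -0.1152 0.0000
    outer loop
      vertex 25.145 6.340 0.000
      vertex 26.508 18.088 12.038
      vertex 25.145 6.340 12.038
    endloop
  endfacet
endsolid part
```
; perimeter-only toolpath
G21 ; units = mm
G90 ; absolute positioning
G28 ; home
; layer 1
G0 Z1.720
G0 X26.508 Y18.088
G1 X18.173 Y26.478
G1 X6.416 Y25.193
G1 X0.091 Y15.200
G1 X3.960 Y4.024
G1 X15.110 Y0.081
G1 X25.145 Y6.340
G1 X26.508 Y18.088
; layer 2
G0 Z3.439
G0 X26.508 Y18.088
G1 X18.173 Y26.478
G1 X6.416 Y25.193
G1 X0.091 Y15.200
G1 X3.960 Y4.024
G1 X15.110 Y0.081
G1 X25.145 Y6.340
G1 X26.508 Y18.088
; layer 3
G0 Z5.159
G0 X26.508 Y18.088
G1 X18.173 Y26.478
G1 X6.416 Y25.193
G1 X0.091 Y15.200
G1 X3.960 Y4.024
G1 X15.110 Y0.081
G1 X25.145 Y6.340
G1 X26.508 Y18.088
; layer 4
G0 Z6.879
G0 X26.508 Y18.088
G1 X18.173 Y26.478
G1 X6.416 Y25.193
G1 X0.091 Y15.200
G1 X3.960 Y4.024
G1 X15.110 Y0.081
G1 X25.145 Y6.340
G1 X26.508 Y18.088
; layer 5
G0 Z8.599
G0 X26.508 Y18.088
G1 X18.173 Y26.478
G1 X6.416 Y25.193
G1 X0.091 Y15.200
G1 X3.960 Y4.024
G1 X15.110 Y0.081
G1 X25.145 Y6.340
G1 X26.508 Y18.088
; layer 6
G0 Z10.318
G0 X26.508 Y18.088
G1 X18.173 Y26.478
G1 X6.416 Y25.193
G1 X0.091 Y15.200
G1 X3.960 Y4.024
G1 X15.110 Y0.081
G1 X25.145 Y6.340
G1 X26.508 Y18.088
; layer 7
G0 Z12.038
G0 X26.508 Y18.088
G1 X18.173 Y26.478
G1 X6.416 Y25.193
G1 X0.091 Y15.200
G1 X3.960 Y4.024
G1 X15.110 Y0.081
G1 X25.145 Y6.340
G1 X26.508 Y18.088
M2 ; end

The solid is a regular 7-sided prism (a cylinder approximated with 7 flat sides), circumscribed radius ≈ 13.6 mm, height ≈ 12 mm. Slicing at Δz = 1.720 mm — 7 equal slices spanning the solid's height, so layer i sits at z = i·h/7 — gives 7 non-empty perimeters. Each is a 7-segment closed polygon; G0 lifts to the layer z and rapids to the start vertex, then G1 traces the edges.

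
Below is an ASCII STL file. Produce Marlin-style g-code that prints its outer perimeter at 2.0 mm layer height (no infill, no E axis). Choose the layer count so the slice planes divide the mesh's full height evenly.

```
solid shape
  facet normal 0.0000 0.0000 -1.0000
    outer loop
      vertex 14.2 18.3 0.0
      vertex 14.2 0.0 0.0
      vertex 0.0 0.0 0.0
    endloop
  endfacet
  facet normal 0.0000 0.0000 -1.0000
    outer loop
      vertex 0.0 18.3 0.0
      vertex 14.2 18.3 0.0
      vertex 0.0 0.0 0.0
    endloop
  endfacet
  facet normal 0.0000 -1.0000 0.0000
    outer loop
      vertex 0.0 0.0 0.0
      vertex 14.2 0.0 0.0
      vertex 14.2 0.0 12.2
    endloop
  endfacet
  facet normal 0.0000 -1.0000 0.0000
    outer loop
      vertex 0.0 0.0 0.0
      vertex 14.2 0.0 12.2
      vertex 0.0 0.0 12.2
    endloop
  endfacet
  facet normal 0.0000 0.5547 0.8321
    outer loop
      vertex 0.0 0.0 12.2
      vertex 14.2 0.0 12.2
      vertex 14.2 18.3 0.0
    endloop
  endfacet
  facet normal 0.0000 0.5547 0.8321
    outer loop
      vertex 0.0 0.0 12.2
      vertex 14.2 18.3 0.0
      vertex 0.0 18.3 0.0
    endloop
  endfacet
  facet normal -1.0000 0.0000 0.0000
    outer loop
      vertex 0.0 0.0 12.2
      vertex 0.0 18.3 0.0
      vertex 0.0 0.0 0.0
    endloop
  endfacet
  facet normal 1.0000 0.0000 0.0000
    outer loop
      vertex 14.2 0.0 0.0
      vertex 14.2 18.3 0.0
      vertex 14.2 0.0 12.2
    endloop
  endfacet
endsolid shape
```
; perimeter-only toolpath
G21 ; units = mm
G90 ; absolute positioning
G28 ; home
; layer 1
G0 Z2.0
G0 X0.0 Y0.0
G1 X14.2 Y0.0
G1 X14.2 Y15.3
G1 X0.0 Y15.3
G1 X0.0 Y0.0
; layer 2
G0 Z4.1
G0 X0.0 Y0.0
G1 X14.2 Y0.0
G1 X14.2 Y12.2
G1 X0.0 Y12.2
G1 X0.0 Y0.0
; layer 3
G0 Z6.1
G0 X0.0 Y0.0
G1 X14.2 Y0.0
G1 X14.2 Y9.2
G1 X0.0 Y9.2
G1 X0.0 Y0.0
; layer 4
G0 Z8.1
G0 X0.0 Y0.0
G1 X14.2 Y0.0
G1 X14.2 Y6.1
G1 X0.0 Y6.1
G1 X0.0 Y0.0
; layer 5
G0 Z10.2
G0 X0.0 Y0.0
G1 X14.2 Y0.0
G1 X14.2 Y3.0
G1 X0.0 Y3.0
G1 X0.0 Y0.0
M2 ; end

The solid is a wedge (ramp): 14.2 × 18.3 mm base, rising to 12.2 mm along the y=0 edge and sloping linearly to z=0 at y=18.3. Slicing at Δz = 2.0 mm — 6 equal slices spanning the solid's height, so layer i sits at z = i·h/6 — gives 5 non-empty perimeters. Each is a 4-segment closed polygon; G0 lifts to the layer z and rapids to the start vertex, then G1 traces the edges. The cross-section shrinks linearly with z (the slice at the apex is degenerate and omitted).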